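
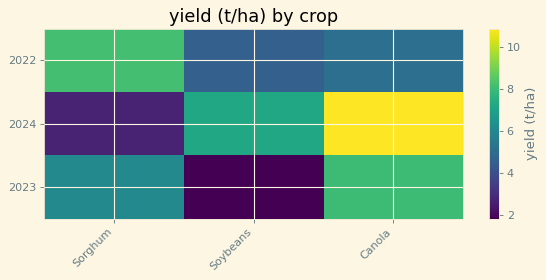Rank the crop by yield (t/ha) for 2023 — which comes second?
Sorghum

Top 3 for 2023: Canola ≈ 8, Sorghum ≈ 6, Soybeans ≈ 2.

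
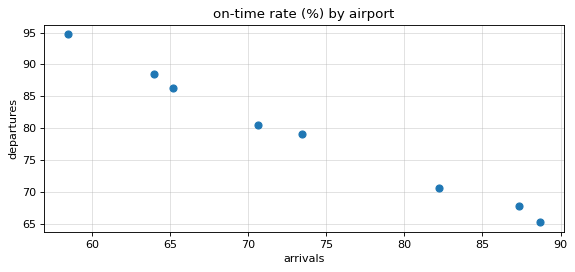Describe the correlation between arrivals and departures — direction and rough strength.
negative, strong

Points are negatively correlated; strong (|r| ≈ 1.0).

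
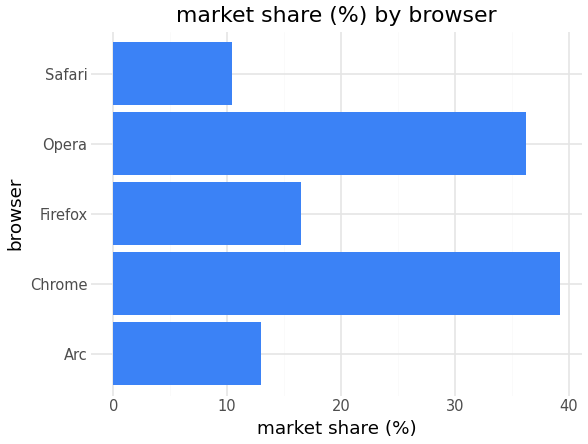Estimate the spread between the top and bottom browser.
Max Chrome ≈ 40, min Safari ≈ 10; range ≈ 30.

≈ 30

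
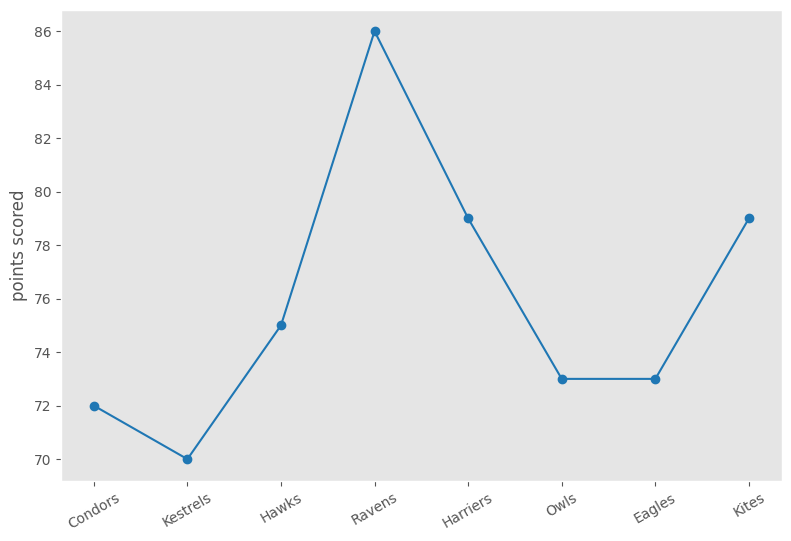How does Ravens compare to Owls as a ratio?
≈ 1.19×

Ravens ≈ 86, Owls ≈ 72; 86/72 ≈ 1.19.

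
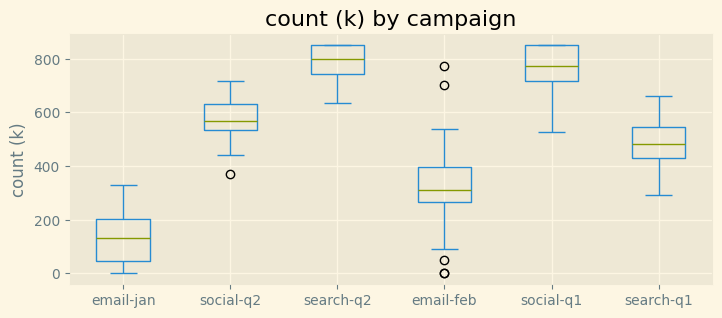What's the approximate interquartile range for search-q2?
≈ 100

Q3 ≈ 800, Q1 ≈ 700; IQR ≈ 100.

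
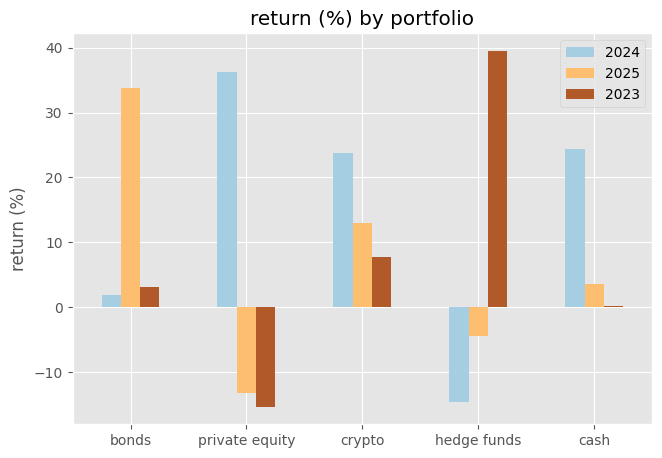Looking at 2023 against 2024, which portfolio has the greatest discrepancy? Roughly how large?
hedge funds: 2023 ≈ 40, 2024 ≈ -15 → gap ≈ 55. Next-largest (private equity) is only ≈ 50.

hedge funds, ≈ 55 %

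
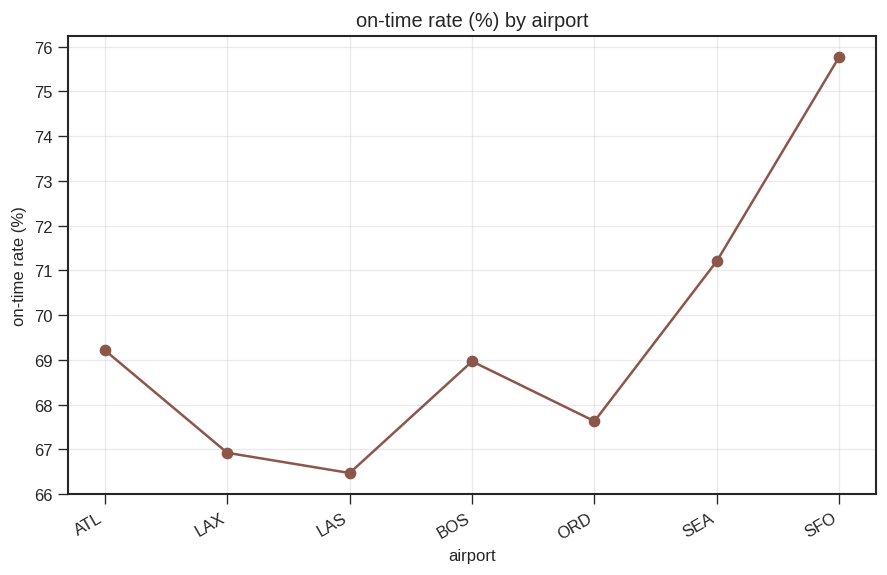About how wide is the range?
≈ 10

Max SFO ≈ 76, min LAS ≈ 66; range ≈ 10.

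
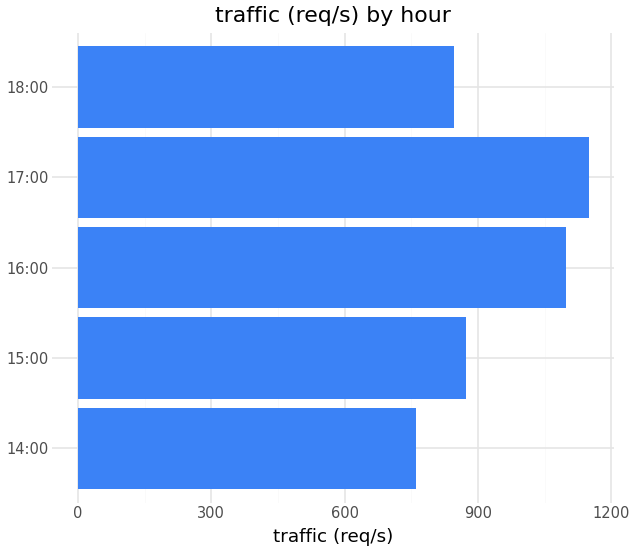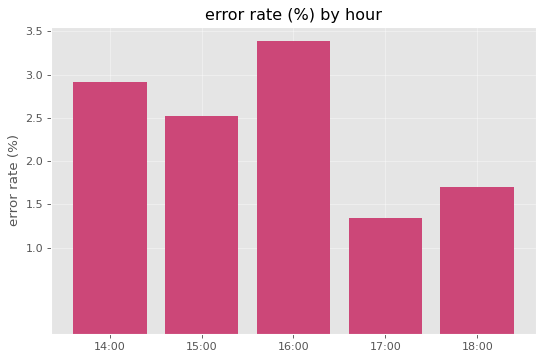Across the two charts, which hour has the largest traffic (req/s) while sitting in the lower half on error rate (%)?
Chart 2 median error rate (%) ≈ 2.5; below-median hours: 17:00, 18:00. Among those, 17:00 has the highest traffic (req/s) (≈ 1200).

17:00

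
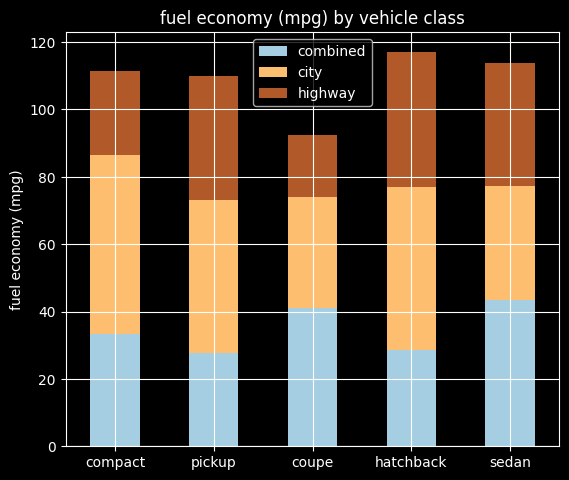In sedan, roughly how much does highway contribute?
≈ 30

highway top ≈ 110, bottom ≈ 80; segment ≈ 30.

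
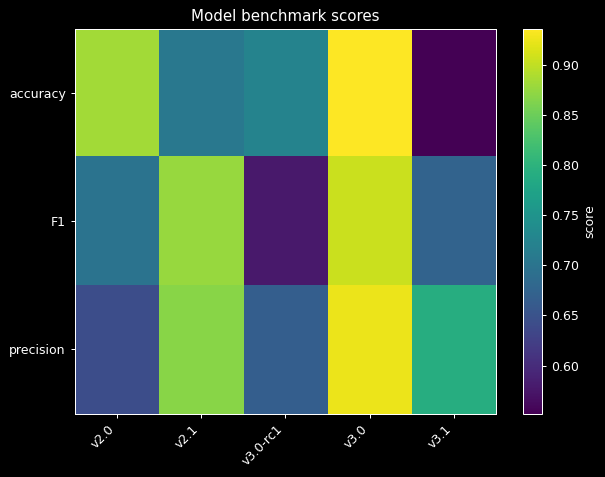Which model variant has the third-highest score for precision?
v3.1

Top 4 for precision: v3.0 ≈ 0.90, v2.1 ≈ 0.85, v3.1 ≈ 0.80, v3.0-rc1 ≈ 0.65.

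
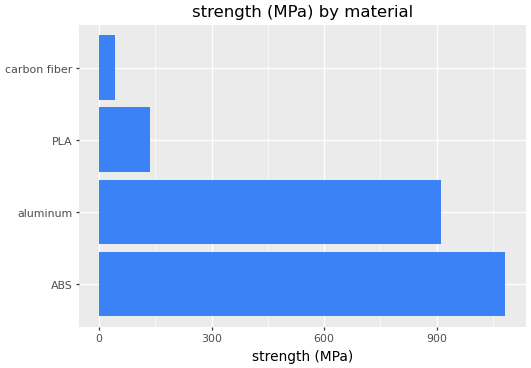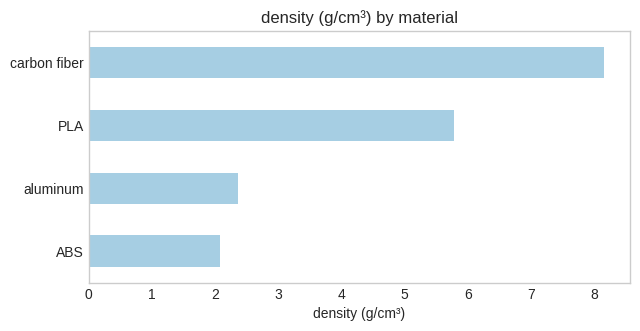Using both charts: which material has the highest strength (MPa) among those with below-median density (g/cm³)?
Chart 2 median density (g/cm³) ≈ 4; below-median materials: ABS, aluminum. Among those, ABS has the highest strength (MPa) (≈ 1100).

ABS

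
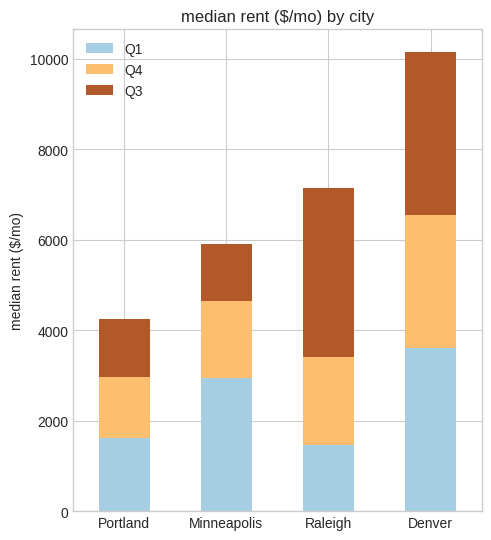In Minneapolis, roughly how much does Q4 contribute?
≈ 2000

Q4 top ≈ 5000, bottom ≈ 3000; segment ≈ 2000.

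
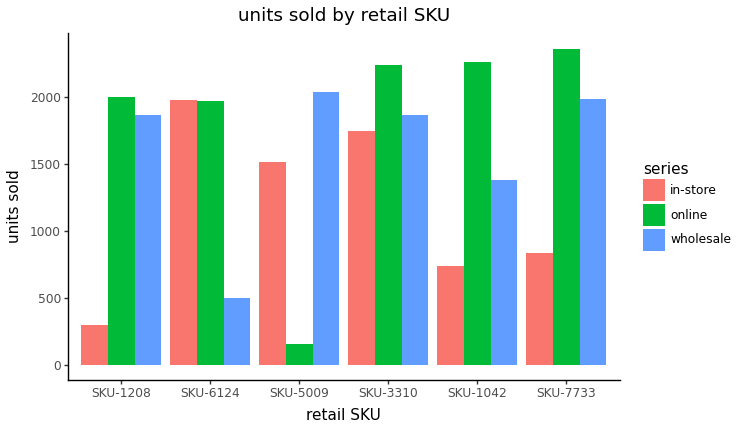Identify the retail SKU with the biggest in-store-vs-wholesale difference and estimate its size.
SKU-1208: in-store ≈ 200, wholesale ≈ 1800 → gap ≈ 1600. Next-largest (SKU-6124) is only ≈ 1400.

SKU-1208, ≈ 1600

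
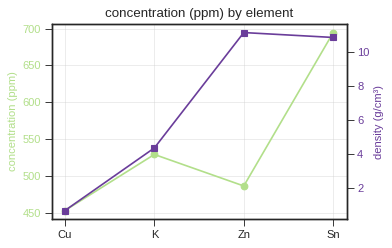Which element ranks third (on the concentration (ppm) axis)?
Top 4 (on the concentration (ppm) axis): Sn ≈ 700, K ≈ 525, Zn ≈ 475, Cu ≈ 450.

Zn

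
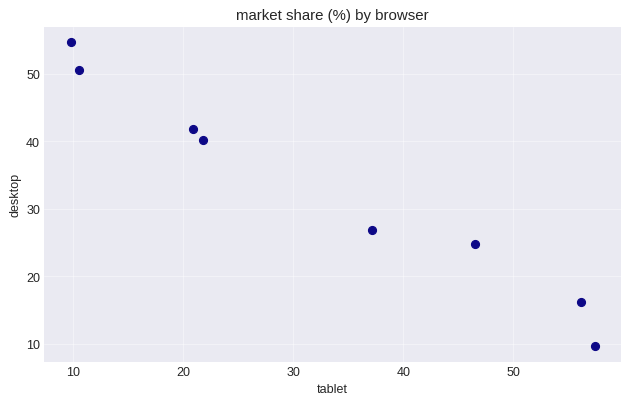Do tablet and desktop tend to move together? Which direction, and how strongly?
Points are negatively correlated; strong (|r| ≈ 1.0).

negative, strong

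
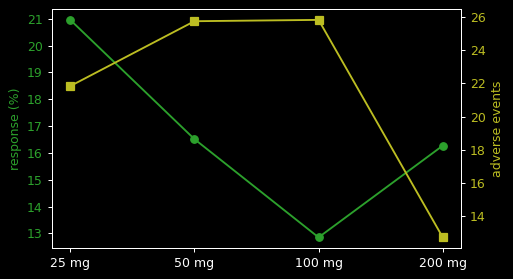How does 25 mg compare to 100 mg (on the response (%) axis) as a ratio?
≈ 1.62×

25 mg ≈ 21, 100 mg ≈ 13; 21/13 ≈ 1.62.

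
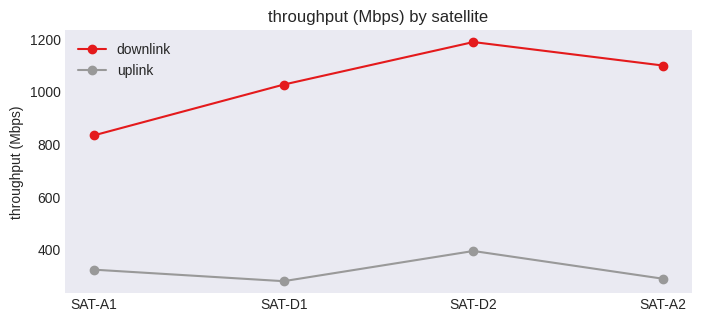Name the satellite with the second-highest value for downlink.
Top 3 for downlink: SAT-D2 ≈ 1200, SAT-A2 ≈ 1100, SAT-D1 ≈ 1000.

SAT-A2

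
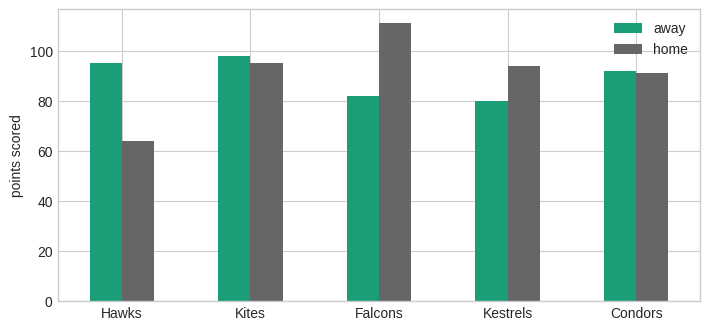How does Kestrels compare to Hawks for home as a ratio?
≈ 1.5×

Kestrels ≈ 90, Hawks ≈ 60; 90/60 ≈ 1.5.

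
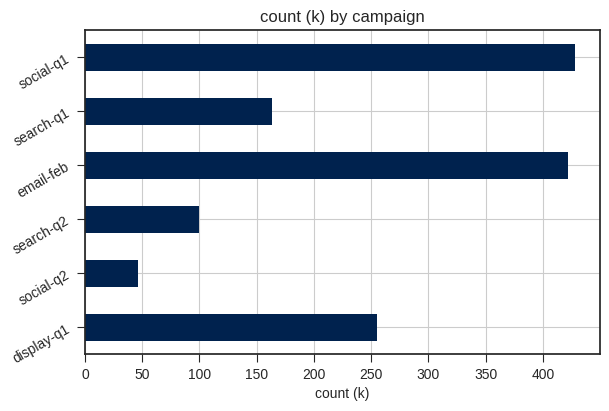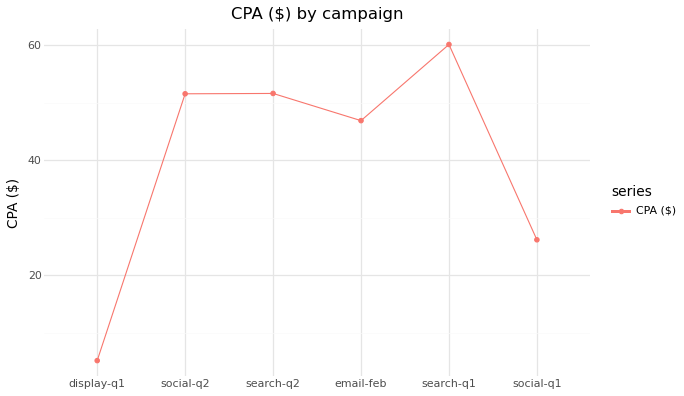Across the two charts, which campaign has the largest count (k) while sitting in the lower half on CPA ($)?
Chart 2 median CPA ($) ≈ 50; below-median campaigns: display-q1, email-feb, social-q1. Among those, social-q1 has the highest count (k) (≈ 450).

social-q1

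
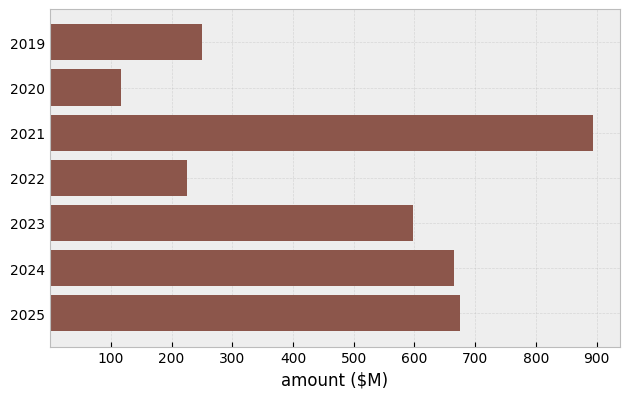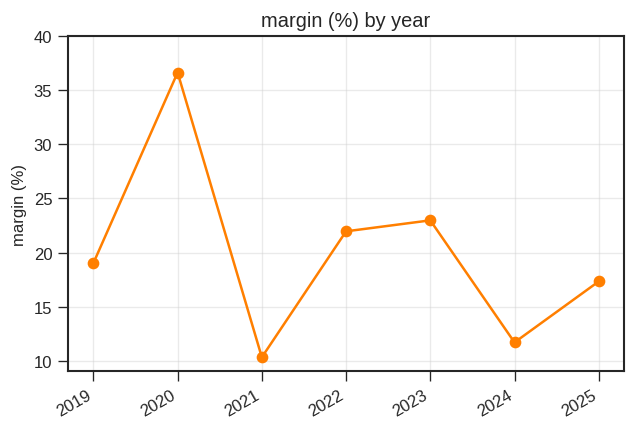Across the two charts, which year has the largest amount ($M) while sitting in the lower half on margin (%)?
2021

Chart 2 median margin (%) ≈ 20; below-median years: 2021, 2024, 2025. Among those, 2021 has the highest amount ($M) (≈ 900).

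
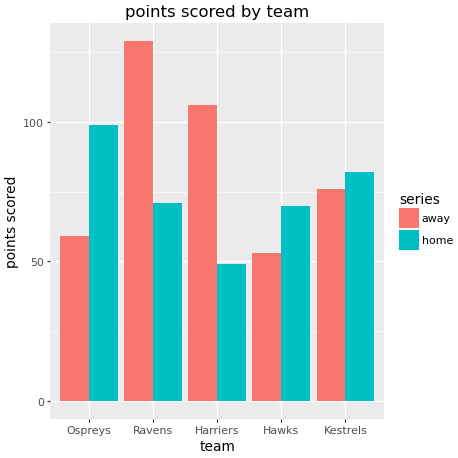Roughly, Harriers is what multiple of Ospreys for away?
≈ 1.67×

Harriers ≈ 100, Ospreys ≈ 60; 100/60 ≈ 1.67.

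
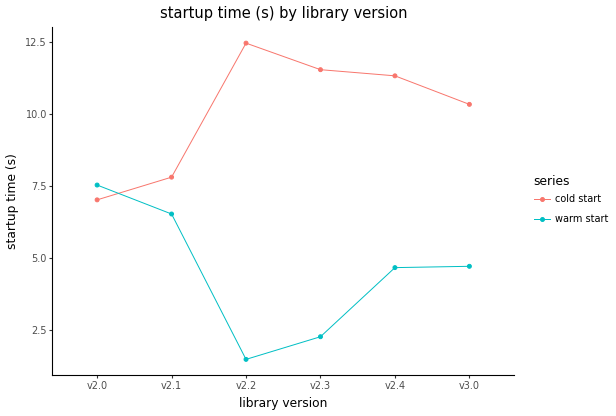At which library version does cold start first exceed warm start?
v2.1

v2.0: cold start ≈ 7 vs warm start ≈ 8 (not yet); v2.1: cold start ≈ 8 vs warm start ≈ 7 (first crossover).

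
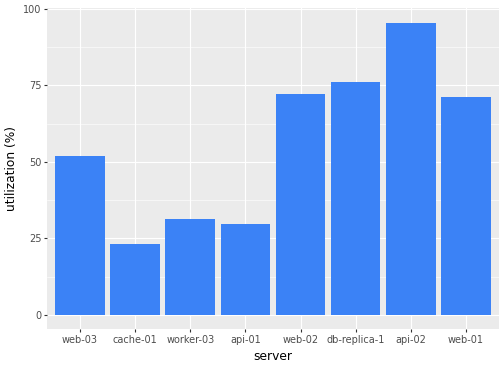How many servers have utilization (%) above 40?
Above 40: web-03, web-02, db-replica-1, api-02, web-01.

5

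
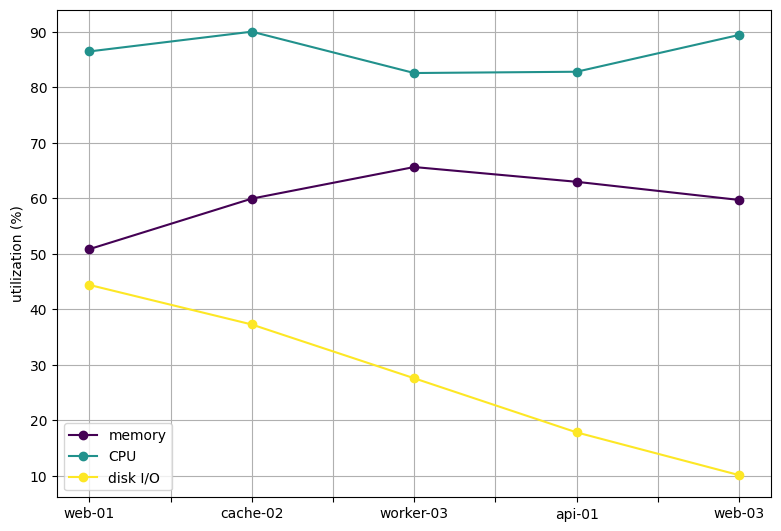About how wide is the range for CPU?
≈ 10

Max cache-02 ≈ 90, min worker-03 ≈ 80; range ≈ 10.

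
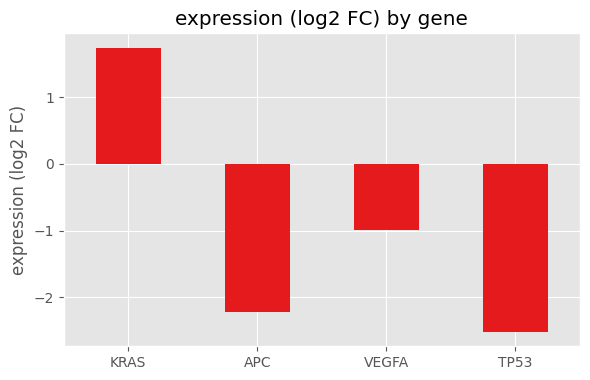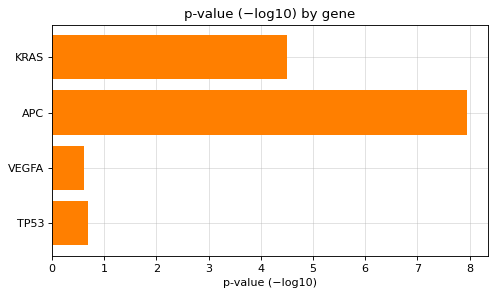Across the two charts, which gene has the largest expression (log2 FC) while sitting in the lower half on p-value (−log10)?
Chart 2 median p-value (−log10) ≈ 3; below-median genes: VEGFA, TP53. Among those, VEGFA has the highest expression (log2 FC) (≈ -1).

VEGFA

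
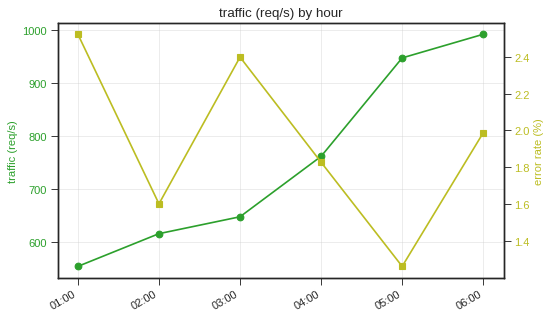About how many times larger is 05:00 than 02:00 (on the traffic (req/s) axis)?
≈ 1.58×

05:00 ≈ 950, 02:00 ≈ 600; 950/600 ≈ 1.58.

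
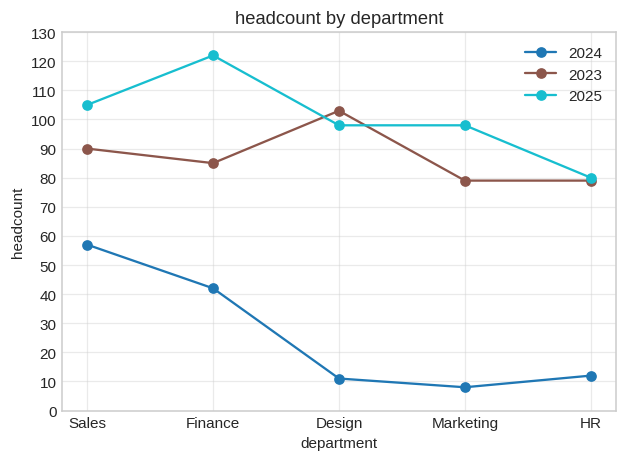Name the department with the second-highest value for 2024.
Top 3 for 2024: Sales ≈ 60, Finance ≈ 40, HR ≈ 10.

Finance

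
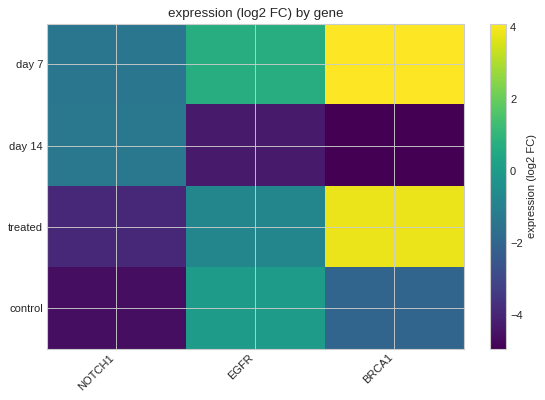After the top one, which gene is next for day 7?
Top 3 for day 7: BRCA1 ≈ 4, EGFR ≈ 1, NOTCH1 ≈ -1.

EGFR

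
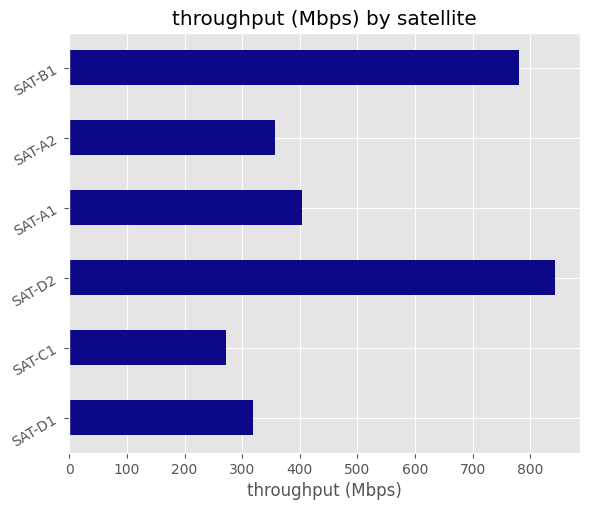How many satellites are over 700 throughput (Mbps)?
2

Above 700: SAT-D2, SAT-B1.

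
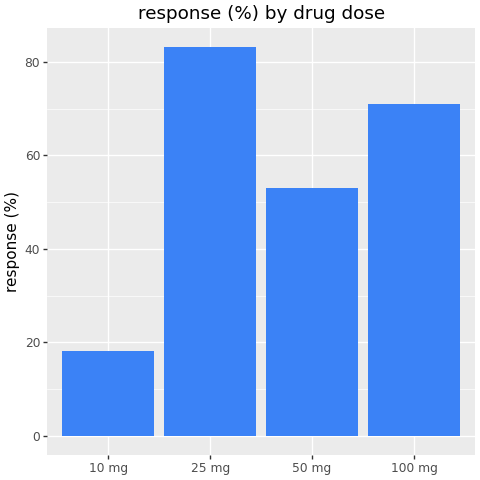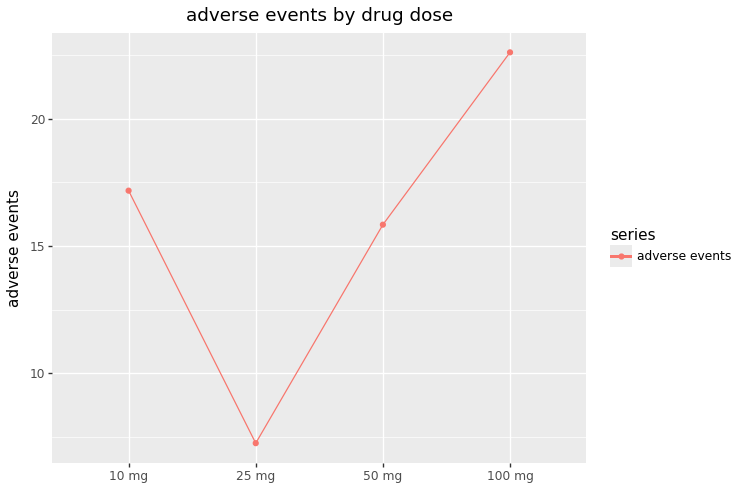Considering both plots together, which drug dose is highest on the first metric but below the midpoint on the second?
25 mg

Chart 2 median adverse events ≈ 15; below-median drug doses: 25 mg, 50 mg. Among those, 25 mg has the highest response (%) (≈ 80).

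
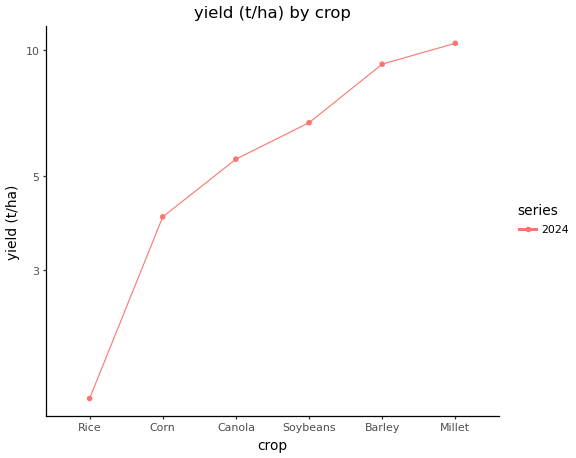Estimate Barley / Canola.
≈ 1.8×

Barley ≈ 9, Canola ≈ 5; 9/5 ≈ 1.8.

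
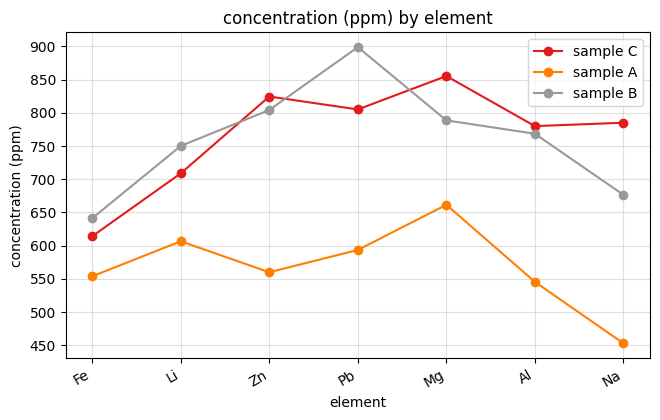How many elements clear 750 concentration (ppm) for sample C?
5

Above 750: Zn, Pb, Mg, Al, Na.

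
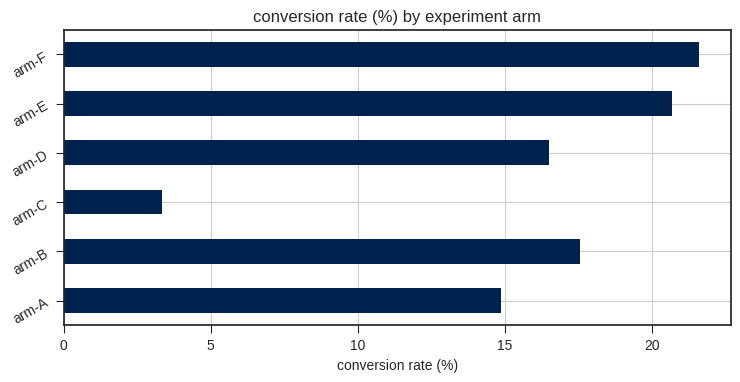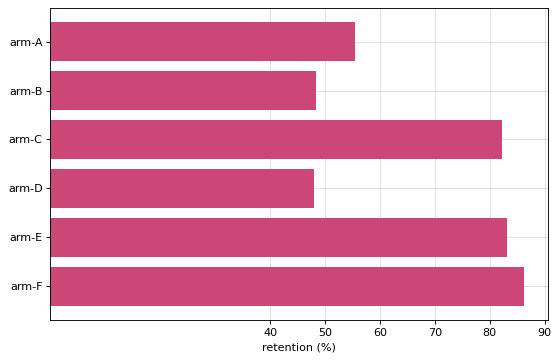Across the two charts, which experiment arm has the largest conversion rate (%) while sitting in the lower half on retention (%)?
Chart 2 median retention (%) ≈ 70; below-median experiment arms: arm-A, arm-B, arm-D. Among those, arm-B has the highest conversion rate (%) (≈ 18).

arm-B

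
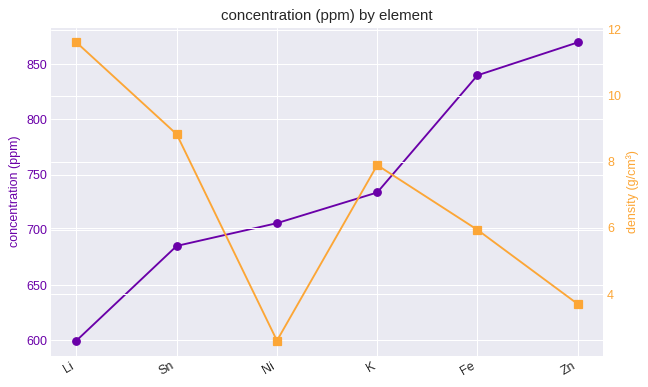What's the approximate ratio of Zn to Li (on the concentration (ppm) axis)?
≈ 1.46×

Zn ≈ 875, Li ≈ 600; 875/600 ≈ 1.46.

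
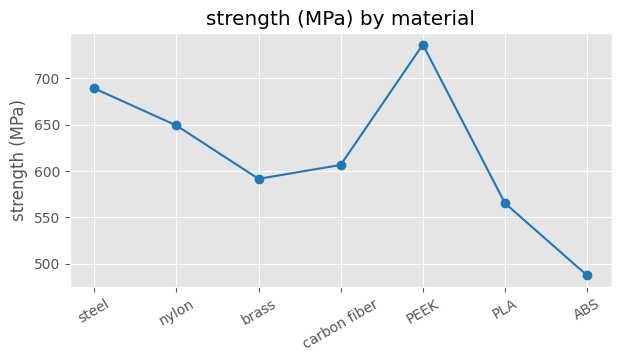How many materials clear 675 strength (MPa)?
Above 675: steel, PEEK.

2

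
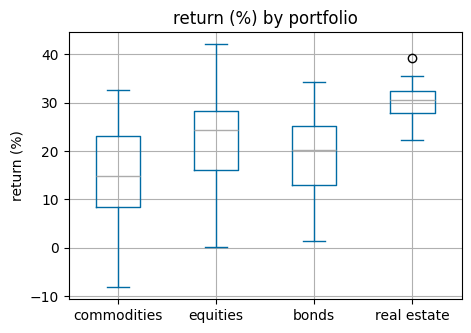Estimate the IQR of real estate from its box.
Q3 ≈ 32, Q1 ≈ 28; IQR ≈ 4.

≈ 4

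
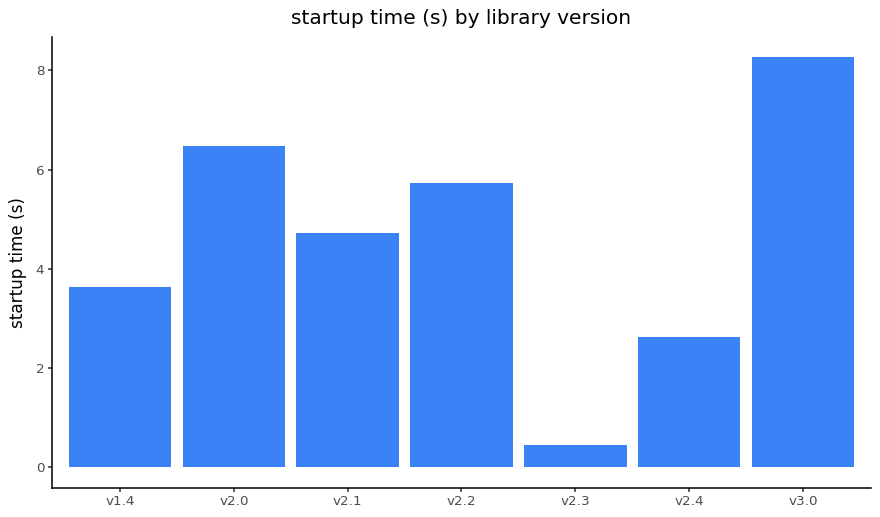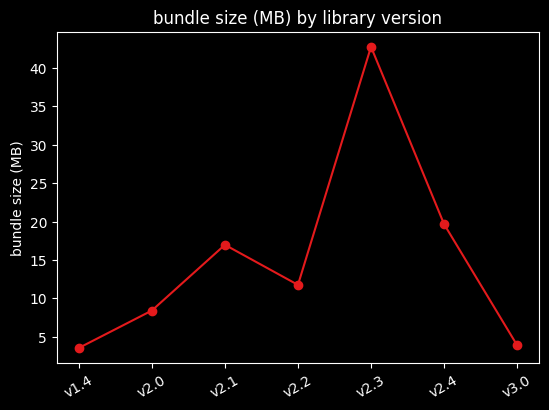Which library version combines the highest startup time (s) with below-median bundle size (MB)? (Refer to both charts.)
Chart 2 median bundle size (MB) ≈ 10; below-median library versions: v1.4, v2.0, v3.0. Among those, v3.0 has the highest startup time (s) (≈ 8).

v3.0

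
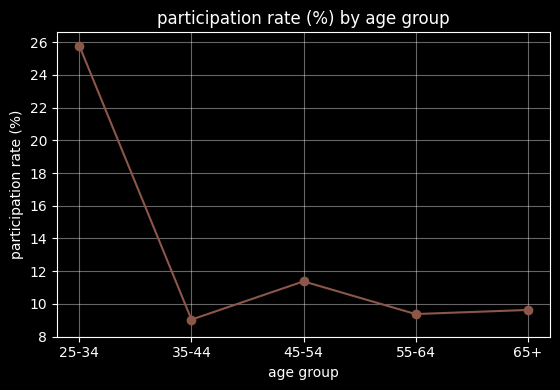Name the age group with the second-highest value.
Top 3: 25-34 ≈ 26, 45-54 ≈ 12, 65+ ≈ 10.

45-54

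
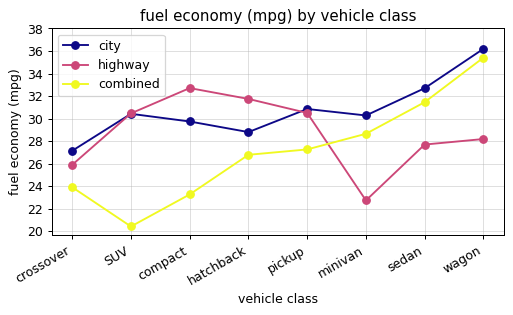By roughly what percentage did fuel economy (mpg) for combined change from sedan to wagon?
≈ +12.5%

sedan ≈ 32, wagon ≈ 36; (36 − 32) / 32 ≈ +12.5%.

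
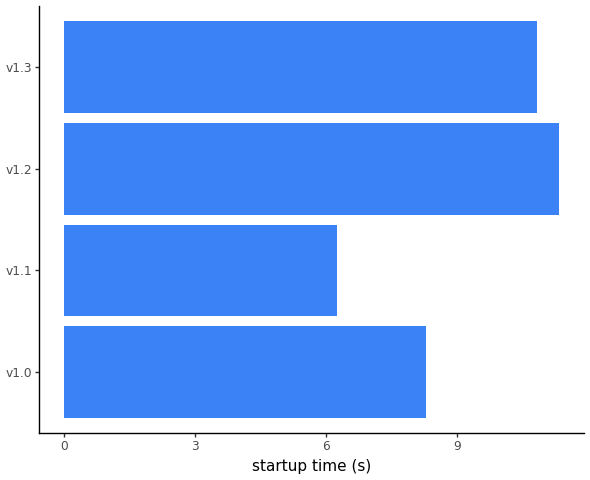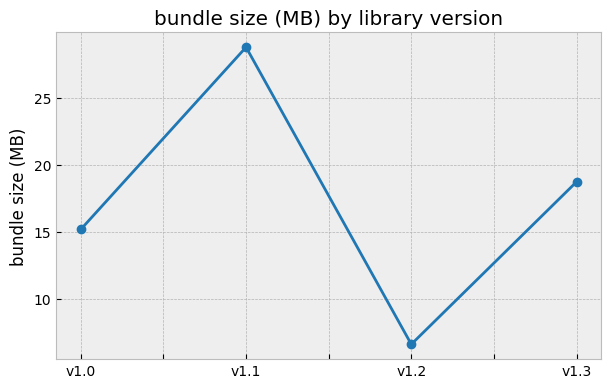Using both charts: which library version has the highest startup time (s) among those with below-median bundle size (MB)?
v1.2

Chart 2 median bundle size (MB) ≈ 15; below-median library versions: v1.0, v1.2. Among those, v1.2 has the highest startup time (s) (≈ 12).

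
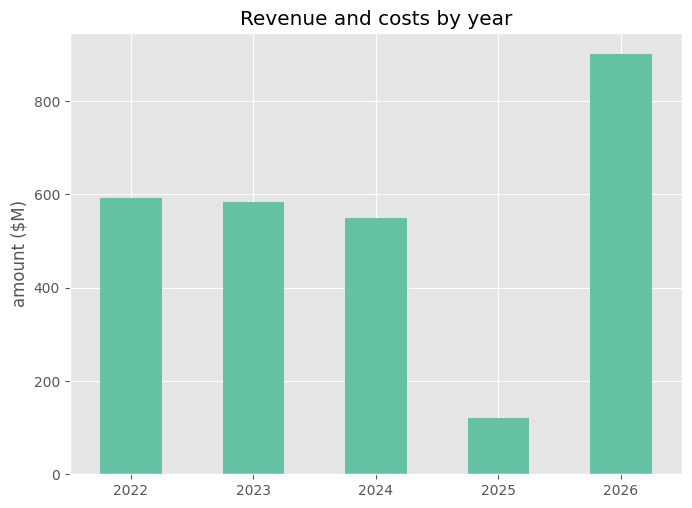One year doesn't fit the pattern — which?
2025 ≈ 100; the rest sit between ≈ 500 and ≈ 900.

2025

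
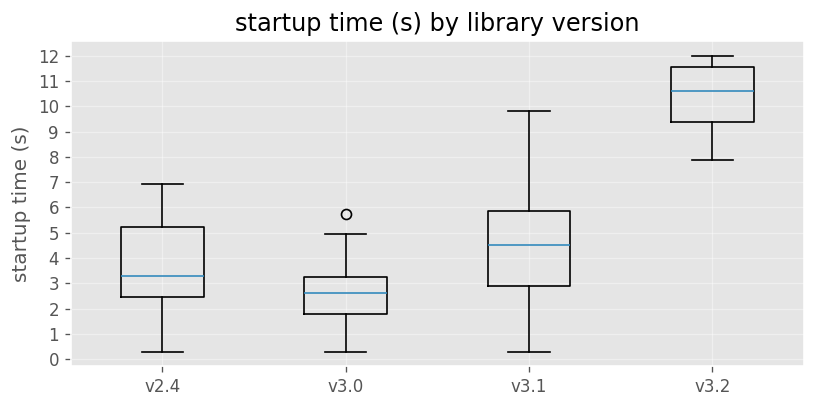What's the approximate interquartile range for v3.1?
≈ 3

Q3 ≈ 6, Q1 ≈ 3; IQR ≈ 3.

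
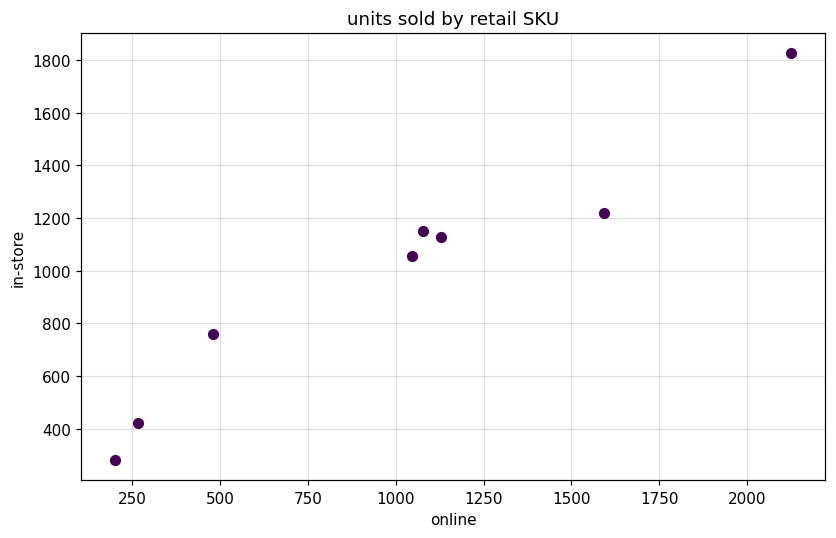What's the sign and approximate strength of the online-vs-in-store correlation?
Points are positively correlated; strong (|r| ≈ 1.0).

positive, strong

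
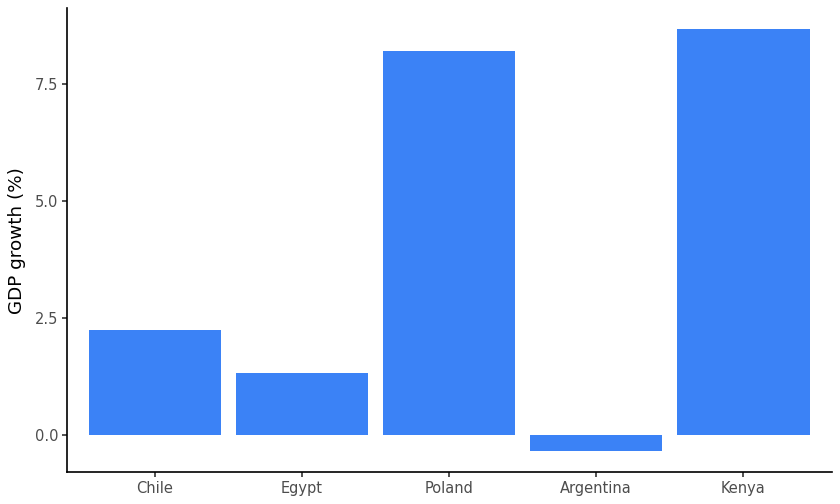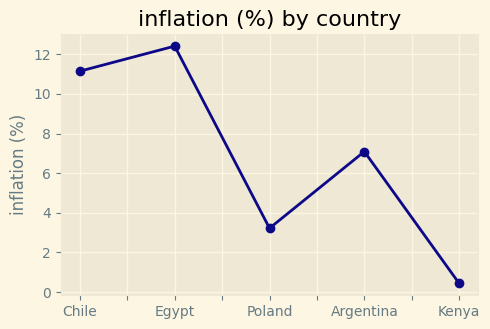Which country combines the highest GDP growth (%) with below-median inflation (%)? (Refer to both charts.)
Chart 2 median inflation (%) ≈ 8; below-median countries: Poland, Kenya. Among those, Kenya has the highest GDP growth (%) (≈ 9).

Kenya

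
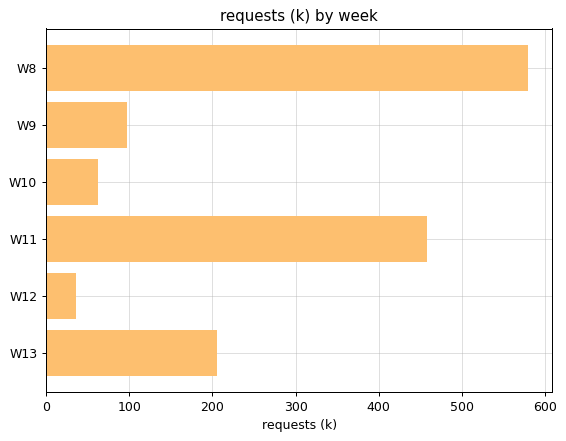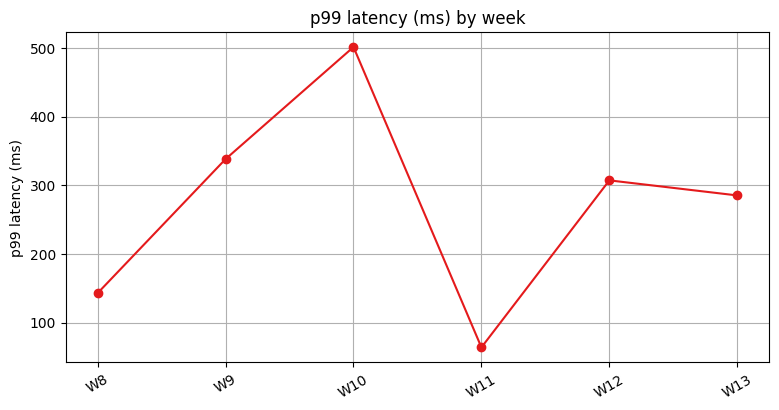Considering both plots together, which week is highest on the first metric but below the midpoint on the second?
W8

Chart 2 median p99 latency (ms) ≈ 300; below-median weeks: W8, W11, W13. Among those, W8 has the highest requests (k) (≈ 600).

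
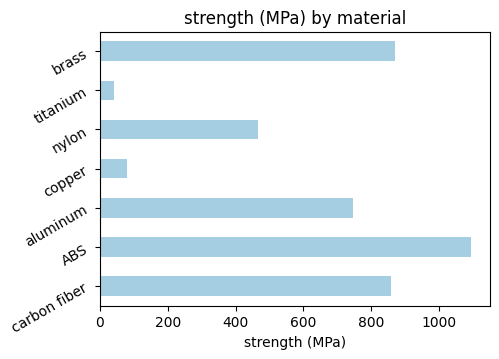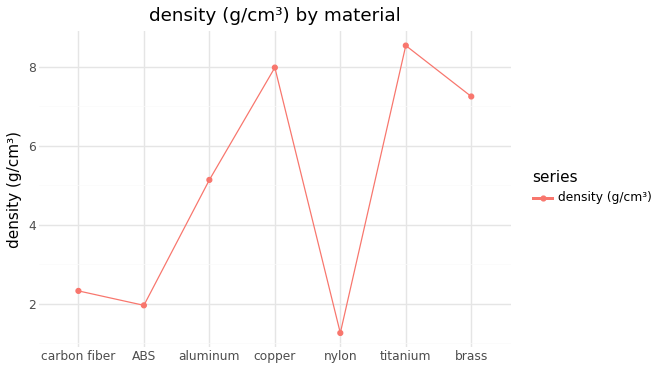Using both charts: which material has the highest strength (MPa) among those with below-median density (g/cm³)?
ABS

Chart 2 median density (g/cm³) ≈ 5; below-median materials: carbon fiber, ABS, nylon. Among those, ABS has the highest strength (MPa) (≈ 1000).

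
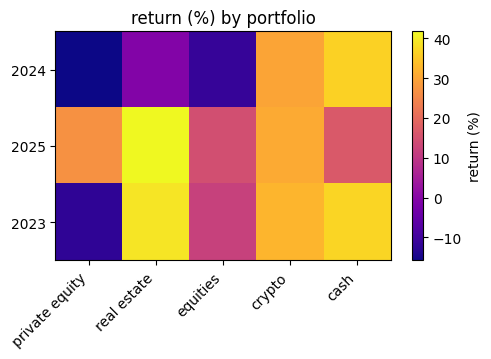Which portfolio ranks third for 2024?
real estate

Top 4 for 2024: cash ≈ 35, crypto ≈ 30, real estate ≈ 0, equities ≈ -10.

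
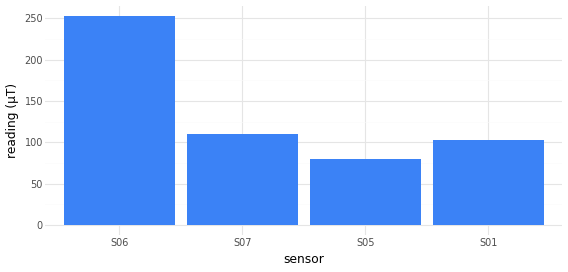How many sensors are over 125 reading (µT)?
Above 125: S06.

1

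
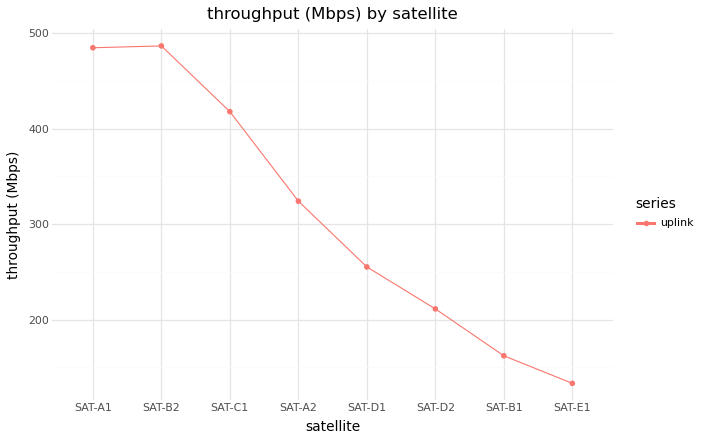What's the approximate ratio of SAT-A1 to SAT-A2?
SAT-A1 ≈ 500, SAT-A2 ≈ 300; 500/300 ≈ 1.67.

≈ 1.67×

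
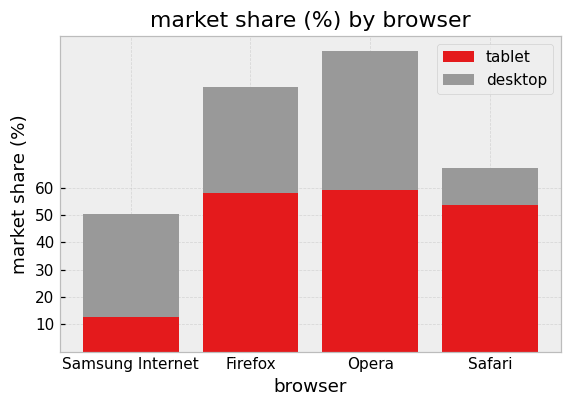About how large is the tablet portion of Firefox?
tablet top ≈ 60, bottom ≈ 0; segment ≈ 60.

≈ 60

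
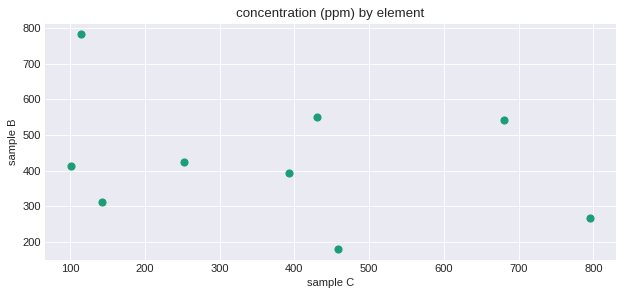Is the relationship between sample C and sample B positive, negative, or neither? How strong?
negative, weak

Points are negatively correlated; weak (|r| ≈ 0.3).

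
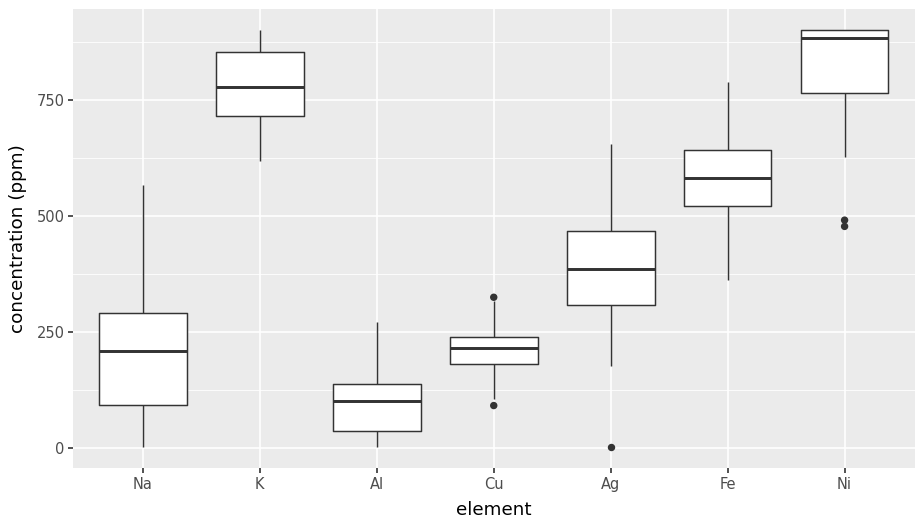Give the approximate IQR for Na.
≈ 200

Q3 ≈ 300, Q1 ≈ 100; IQR ≈ 200.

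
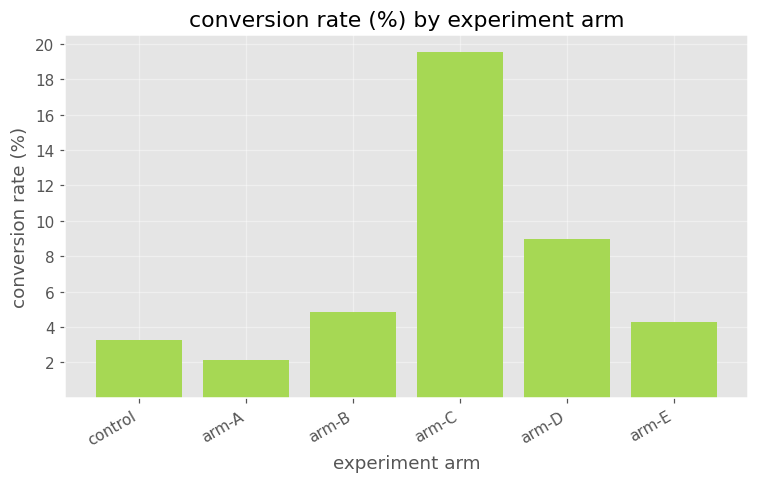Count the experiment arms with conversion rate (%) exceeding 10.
1

Above 10: arm-C.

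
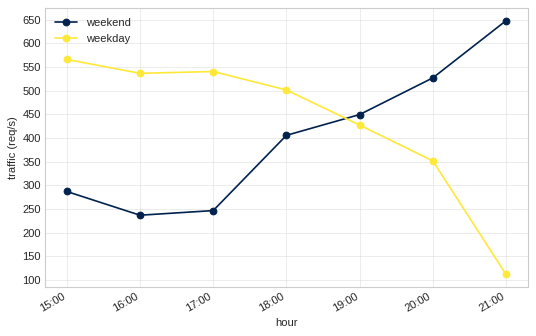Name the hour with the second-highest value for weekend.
20:00

Top 3 for weekend: 21:00 ≈ 650, 20:00 ≈ 550, 19:00 ≈ 450.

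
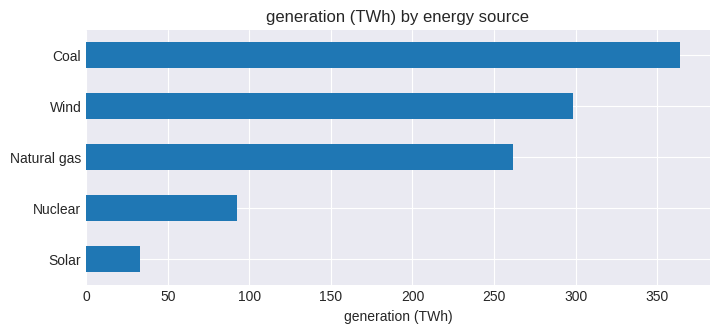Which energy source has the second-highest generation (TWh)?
Wind

Top 3: Coal ≈ 350, Wind ≈ 300, Natural gas ≈ 250.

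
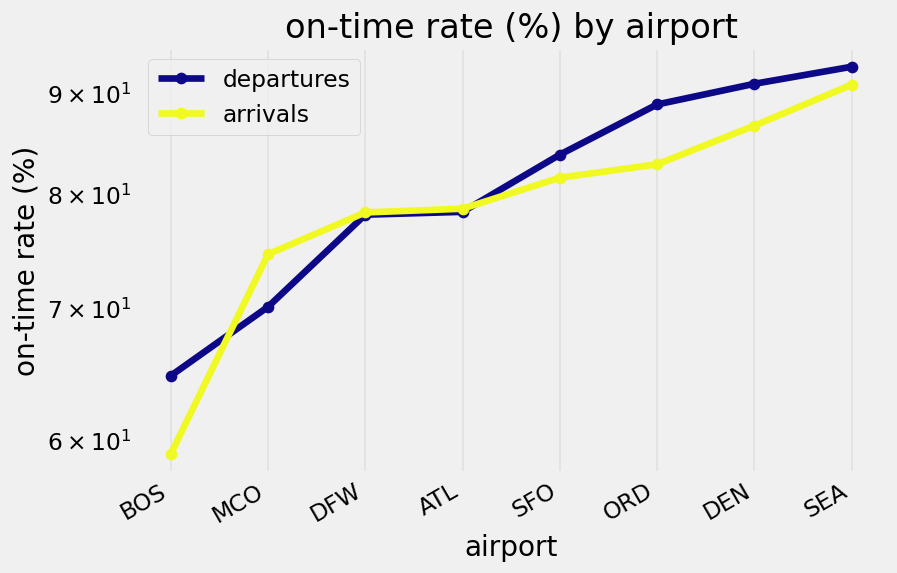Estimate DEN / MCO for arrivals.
DEN ≈ 85, MCO ≈ 75; 85/75 ≈ 1.13.

≈ 1.13×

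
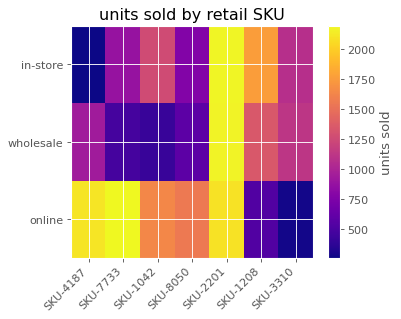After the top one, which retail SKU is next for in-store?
SKU-1208

Top 3 for in-store: SKU-2201 ≈ 2200, SKU-1208 ≈ 1800, SKU-1042 ≈ 1200.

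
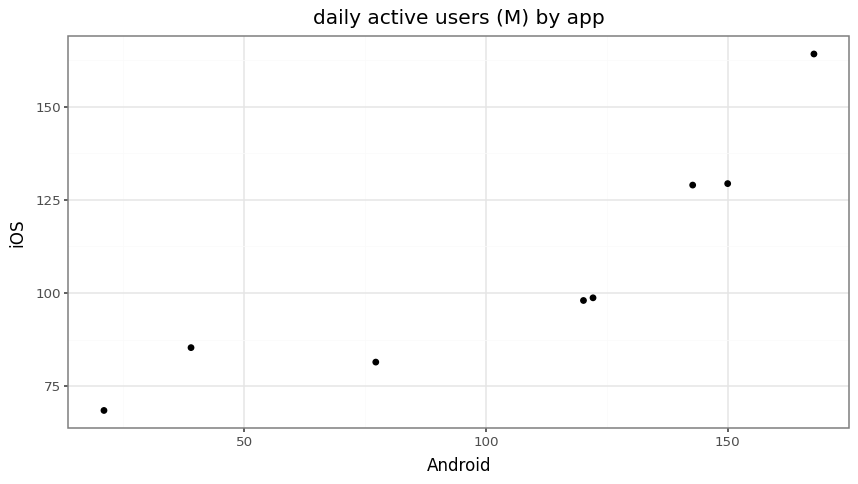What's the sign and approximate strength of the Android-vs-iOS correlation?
Points are positively correlated; strong (|r| ≈ 0.9).

positive, strong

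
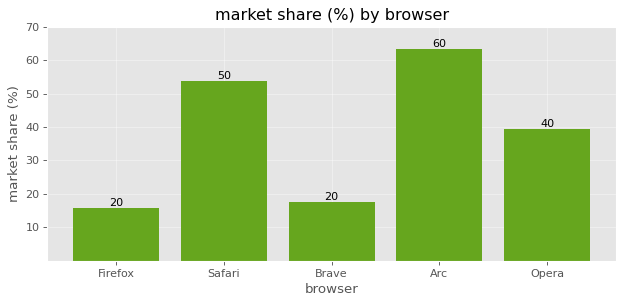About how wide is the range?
≈ 40

Max Arc ≈ 60, min Firefox ≈ 20; range ≈ 40.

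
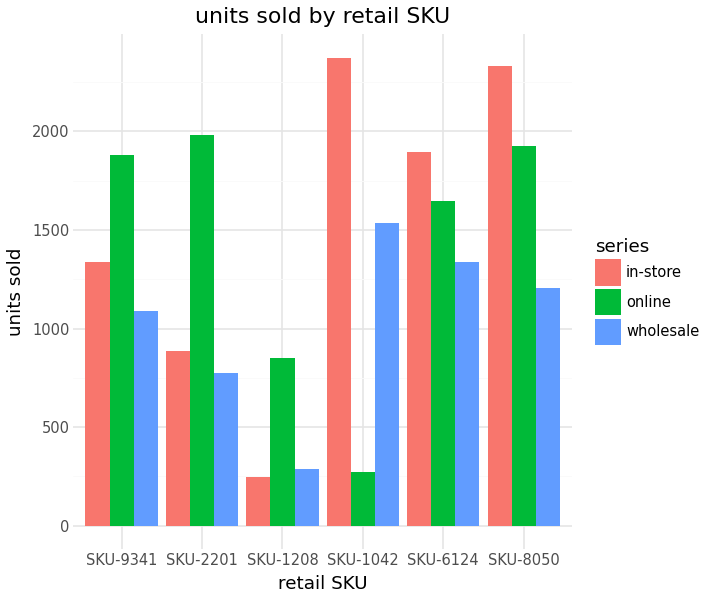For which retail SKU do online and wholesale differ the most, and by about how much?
SKU-1042, ≈ 1400

SKU-1042: online ≈ 200, wholesale ≈ 1600 → gap ≈ 1400. Next-largest (SKU-2201) is only ≈ 1200.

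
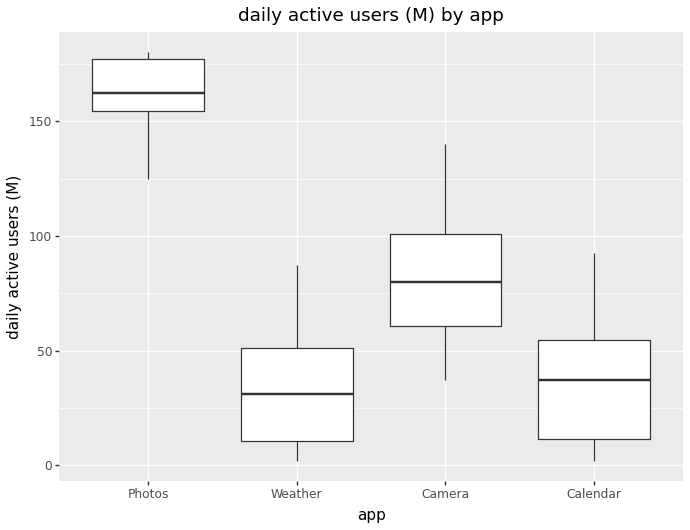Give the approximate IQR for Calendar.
≈ 40

Q3 ≈ 60, Q1 ≈ 20; IQR ≈ 40.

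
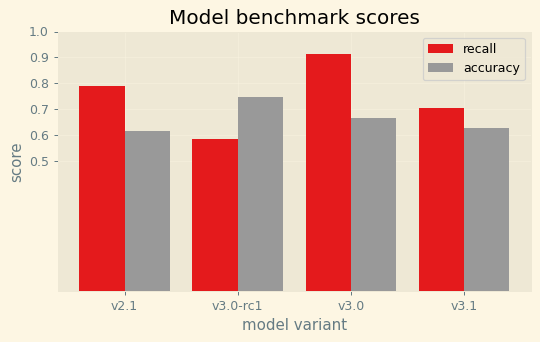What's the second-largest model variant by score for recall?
Top 3 for recall: v3.0 ≈ 0.9, v2.1 ≈ 0.8, v3.1 ≈ 0.7.

v2.1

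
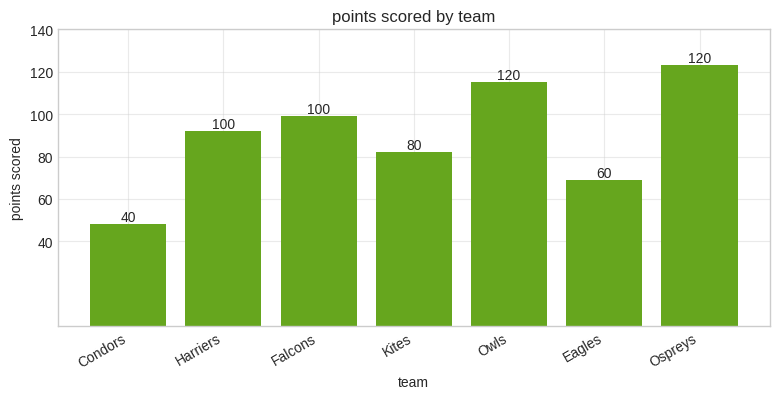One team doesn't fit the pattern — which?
Condors ≈ 40; the rest sit between ≈ 60 and ≈ 120.

Condors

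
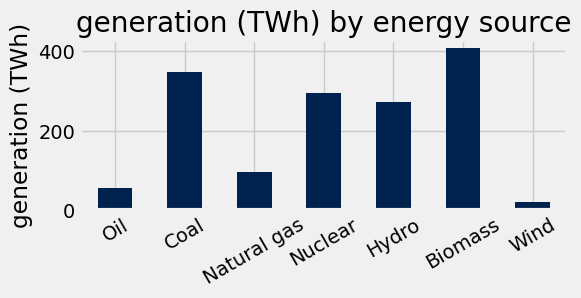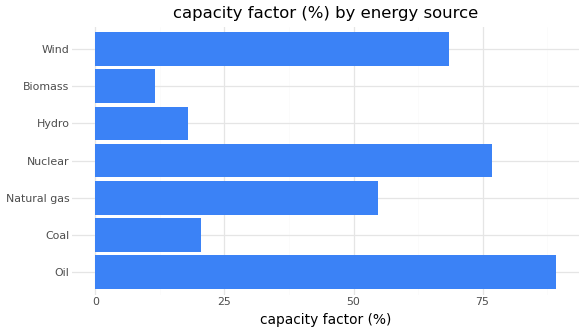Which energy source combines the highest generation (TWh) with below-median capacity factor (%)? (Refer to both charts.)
Biomass

Chart 2 median capacity factor (%) ≈ 50; below-median energy sources: Coal, Hydro, Biomass. Among those, Biomass has the highest generation (TWh) (≈ 400).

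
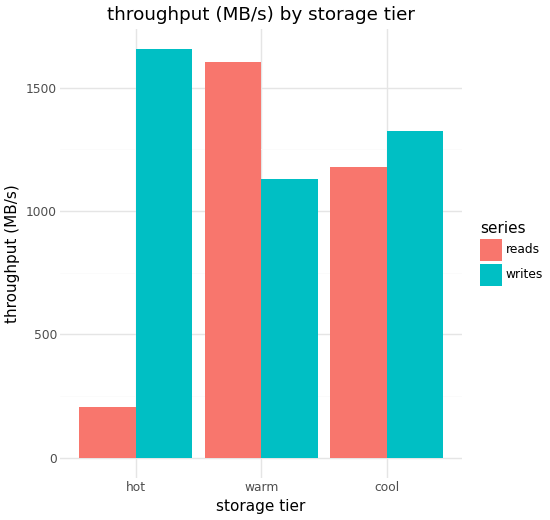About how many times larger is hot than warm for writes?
hot ≈ 1600, warm ≈ 1200; 1600/1200 ≈ 1.33.

≈ 1.33×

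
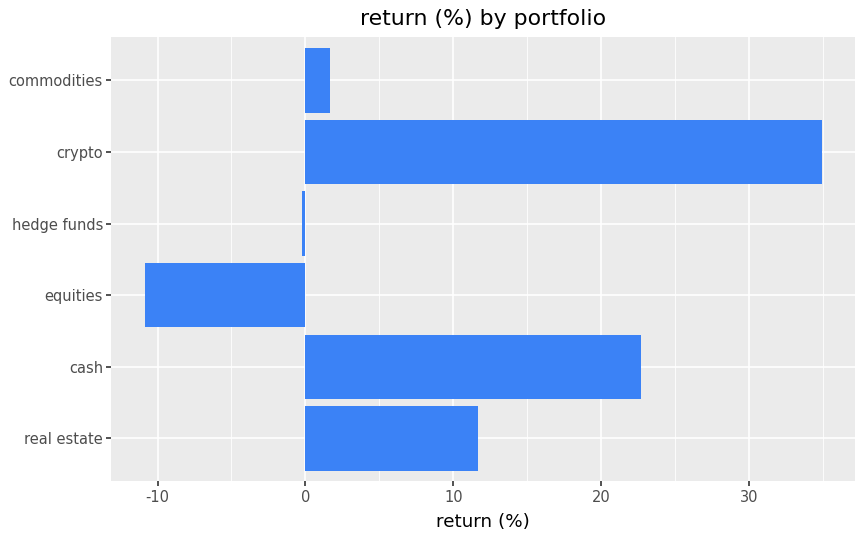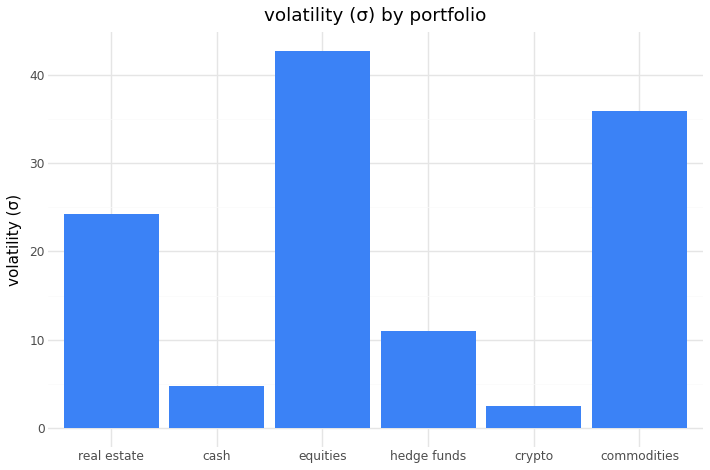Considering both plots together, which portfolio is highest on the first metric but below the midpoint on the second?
Chart 2 median volatility (σ) ≈ 20; below-median portfolios: cash, hedge funds, crypto. Among those, crypto has the highest return (%) (≈ 35).

crypto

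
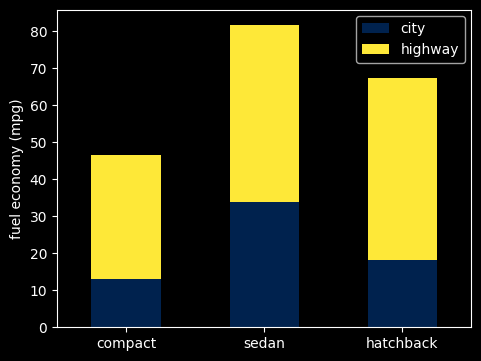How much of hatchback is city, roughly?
city top ≈ 20, bottom ≈ 0; segment ≈ 20.

≈ 20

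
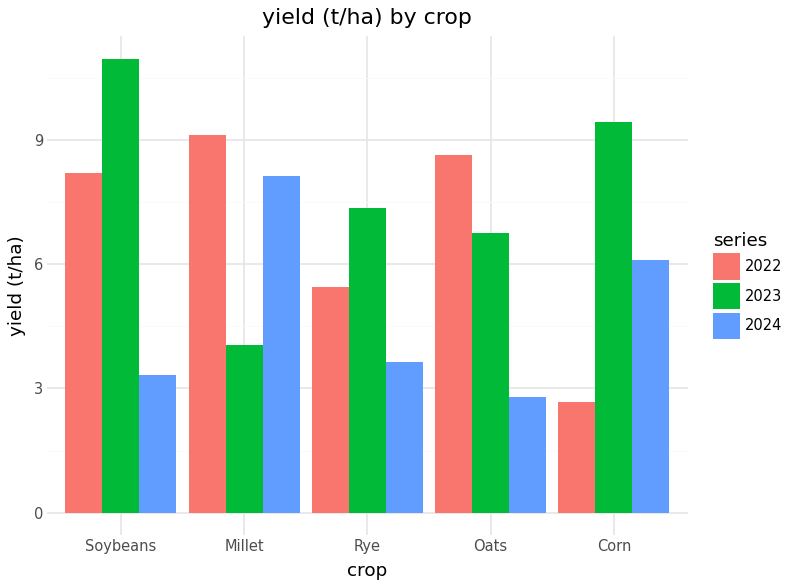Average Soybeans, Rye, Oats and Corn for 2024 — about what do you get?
(3 + 4 + 3 + 6) / 4 ≈ 4.

≈ 4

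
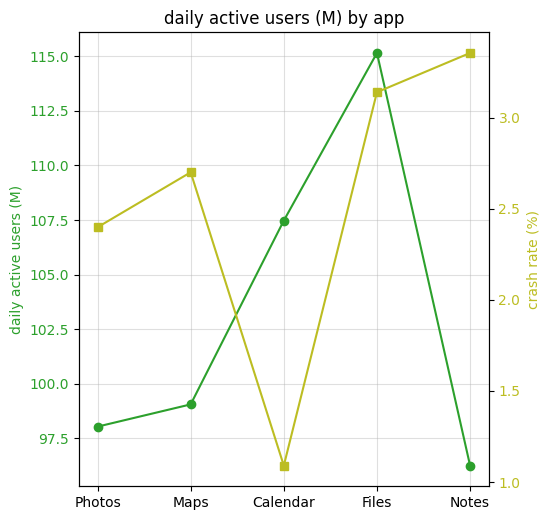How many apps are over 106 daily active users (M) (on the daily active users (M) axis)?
2

Above 106: Calendar, Files.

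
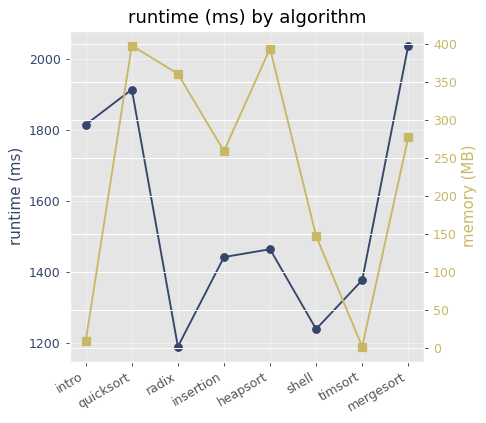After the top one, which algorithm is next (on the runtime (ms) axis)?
quicksort

Top 3 (on the runtime (ms) axis): mergesort ≈ 2000, quicksort ≈ 1900, intro ≈ 1800.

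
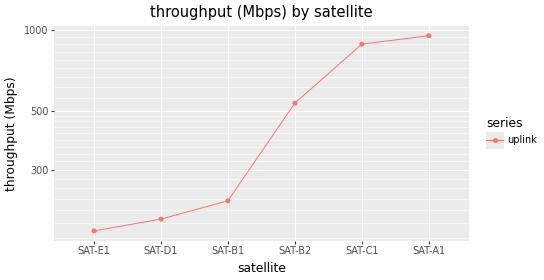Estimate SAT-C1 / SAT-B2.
≈ 1.8×

SAT-C1 ≈ 900, SAT-B2 ≈ 500; 900/500 ≈ 1.8.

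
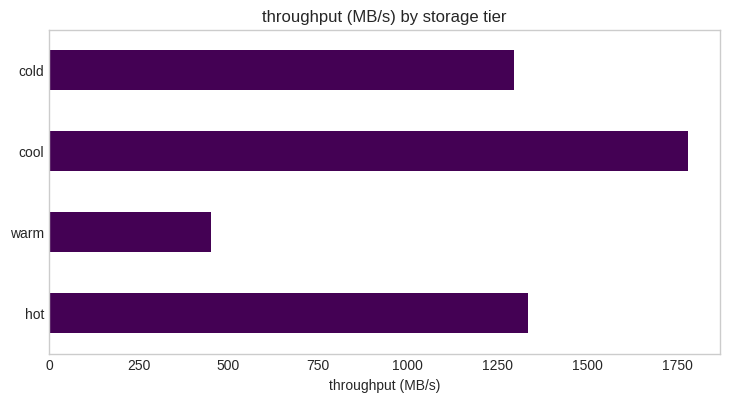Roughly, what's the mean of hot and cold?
≈ 1300

(1400 + 1200) / 2 ≈ 1300.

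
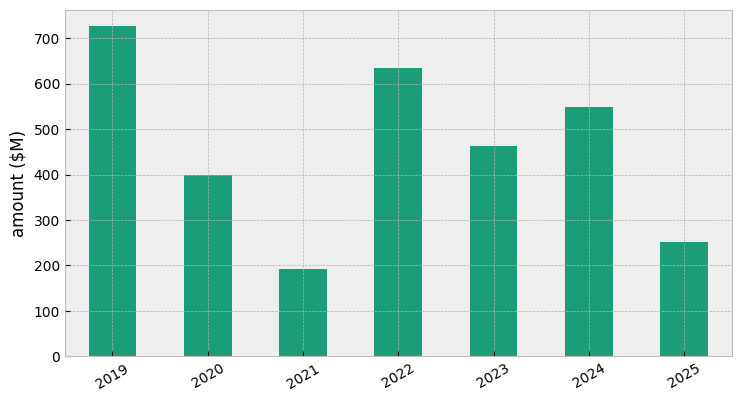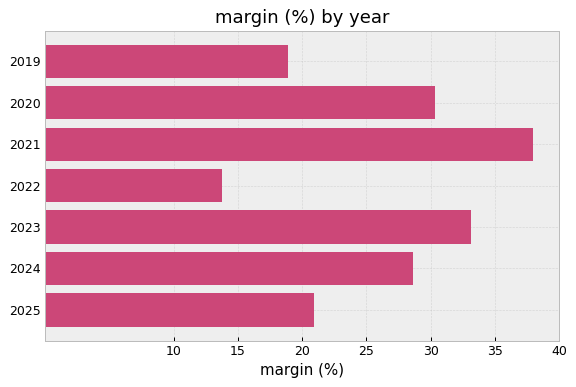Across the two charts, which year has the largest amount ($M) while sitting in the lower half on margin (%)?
2019

Chart 2 median margin (%) ≈ 30; below-median years: 2019, 2022, 2025. Among those, 2019 has the highest amount ($M) (≈ 700).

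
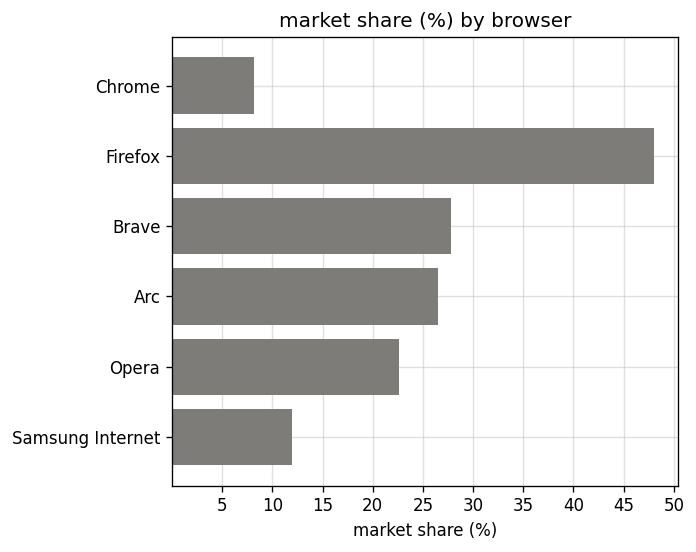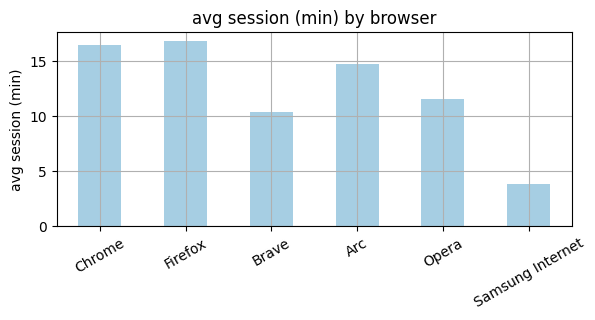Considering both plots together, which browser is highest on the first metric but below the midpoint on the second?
Brave

Chart 2 median avg session (min) ≈ 14; below-median browsers: Brave, Opera, Samsung Internet. Among those, Brave has the highest market share (%) (≈ 30).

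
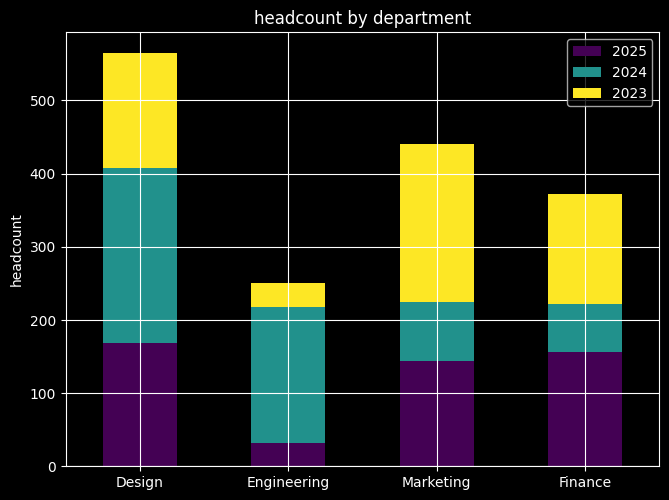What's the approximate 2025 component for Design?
2025 top ≈ 150, bottom ≈ 0; segment ≈ 150.

≈ 150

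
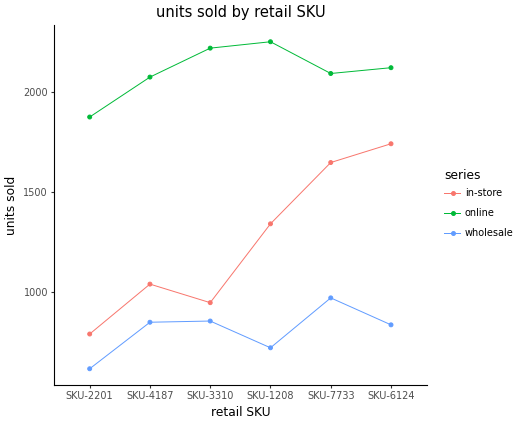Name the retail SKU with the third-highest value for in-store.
Top 4 for in-store: SKU-6124 ≈ 1800, SKU-7733 ≈ 1600, SKU-1208 ≈ 1400, SKU-4187 ≈ 1000.

SKU-1208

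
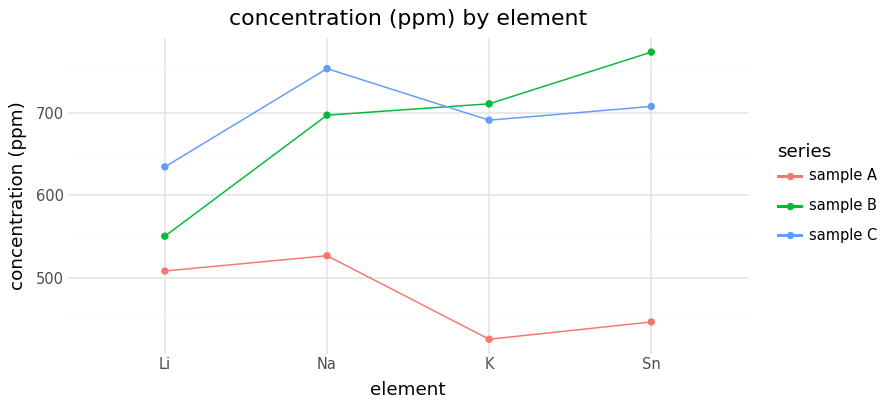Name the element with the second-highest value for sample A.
Li

Top 3 for sample A: Na ≈ 550, Li ≈ 500, Sn ≈ 450.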